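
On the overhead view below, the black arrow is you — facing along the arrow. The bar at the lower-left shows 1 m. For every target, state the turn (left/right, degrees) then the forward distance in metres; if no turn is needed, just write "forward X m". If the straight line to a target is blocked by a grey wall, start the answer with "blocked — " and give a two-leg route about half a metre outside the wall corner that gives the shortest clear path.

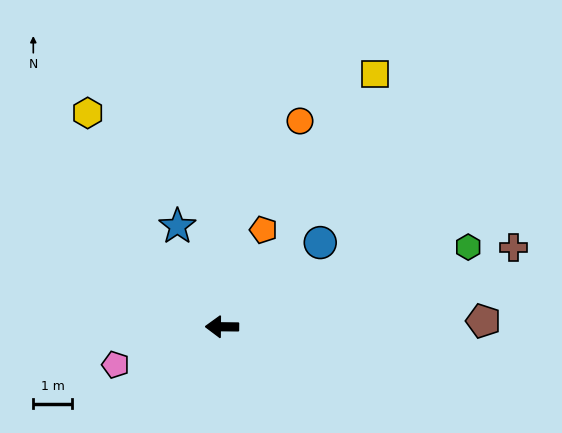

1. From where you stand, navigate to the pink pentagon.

turn left 20°, forward 2.9 m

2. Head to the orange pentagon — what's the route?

turn right 113°, forward 2.7 m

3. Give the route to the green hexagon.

turn right 162°, forward 6.6 m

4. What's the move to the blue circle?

turn right 139°, forward 3.3 m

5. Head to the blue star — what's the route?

turn right 66°, forward 2.8 m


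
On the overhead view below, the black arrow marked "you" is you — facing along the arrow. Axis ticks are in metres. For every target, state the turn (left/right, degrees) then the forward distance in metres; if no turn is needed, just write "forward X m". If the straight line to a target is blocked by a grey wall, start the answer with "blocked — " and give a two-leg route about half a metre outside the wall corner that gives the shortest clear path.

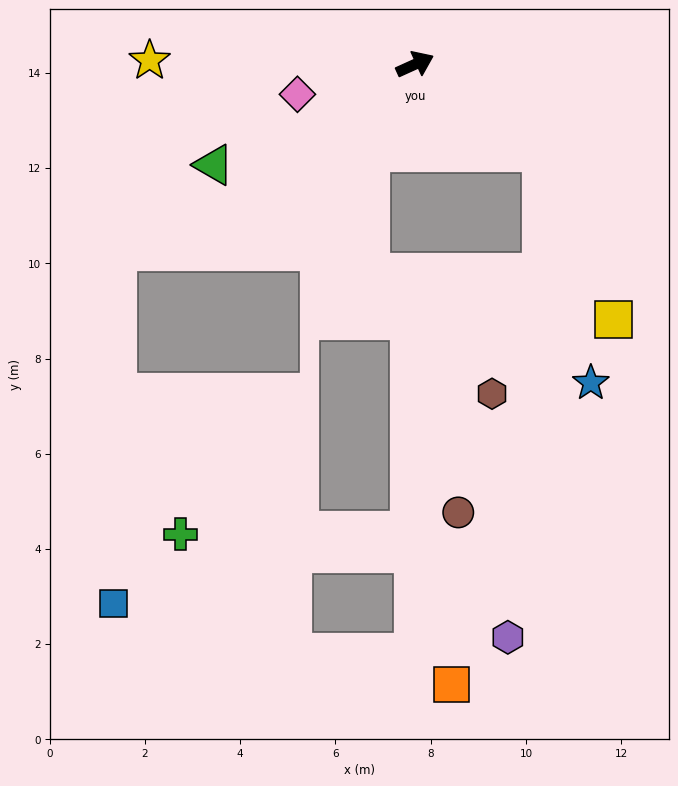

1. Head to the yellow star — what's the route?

turn left 155°, forward 5.6 m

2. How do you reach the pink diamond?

turn left 170°, forward 2.5 m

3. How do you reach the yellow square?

blocked — turn right 59°, forward 3.2 m, then turn right 32°, forward 3.8 m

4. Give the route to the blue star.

blocked — turn right 59°, forward 3.2 m, then turn right 44°, forward 5.0 m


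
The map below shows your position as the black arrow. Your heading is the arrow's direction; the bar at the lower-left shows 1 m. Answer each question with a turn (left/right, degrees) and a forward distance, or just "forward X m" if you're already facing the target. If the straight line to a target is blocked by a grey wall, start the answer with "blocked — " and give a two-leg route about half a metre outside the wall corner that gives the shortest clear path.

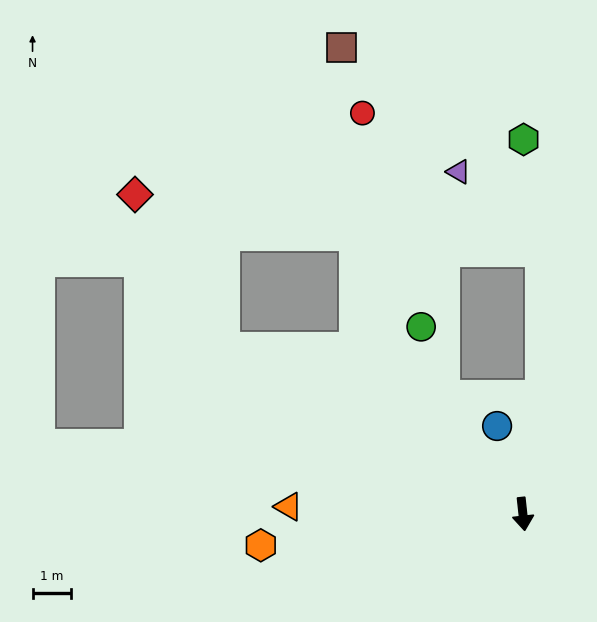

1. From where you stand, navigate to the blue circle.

turn right 170°, forward 2.4 m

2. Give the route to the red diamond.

blocked — turn right 125°, forward 9.0 m, then turn right 31°, forward 4.7 m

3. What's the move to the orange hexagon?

turn right 89°, forward 6.9 m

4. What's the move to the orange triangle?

turn right 98°, forward 6.2 m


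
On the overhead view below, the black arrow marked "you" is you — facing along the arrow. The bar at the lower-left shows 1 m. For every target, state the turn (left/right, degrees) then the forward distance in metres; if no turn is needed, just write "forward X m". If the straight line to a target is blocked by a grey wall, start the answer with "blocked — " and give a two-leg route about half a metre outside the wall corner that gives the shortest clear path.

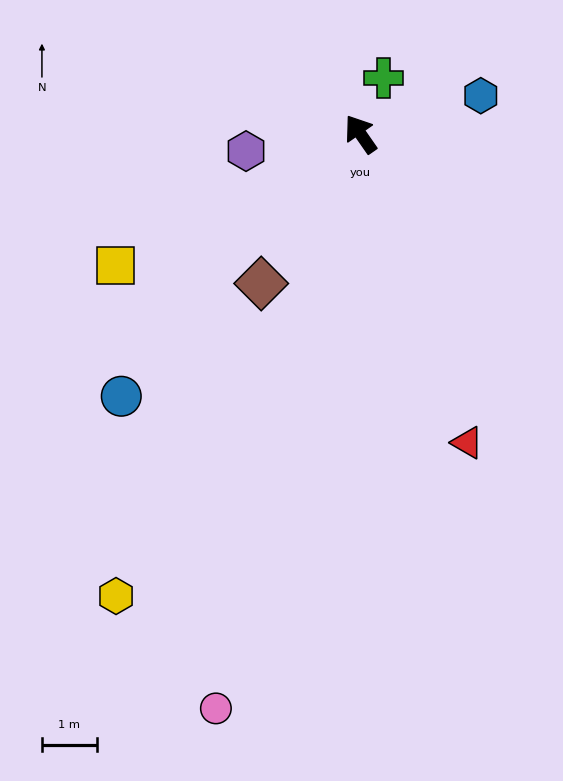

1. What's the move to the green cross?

turn right 57°, forward 1.1 m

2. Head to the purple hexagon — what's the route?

turn left 64°, forward 2.1 m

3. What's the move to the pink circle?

turn left 131°, forward 10.9 m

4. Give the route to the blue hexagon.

turn right 107°, forward 2.3 m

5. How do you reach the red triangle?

turn left 164°, forward 6.0 m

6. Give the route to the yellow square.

turn left 83°, forward 5.1 m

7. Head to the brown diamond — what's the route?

turn left 112°, forward 3.3 m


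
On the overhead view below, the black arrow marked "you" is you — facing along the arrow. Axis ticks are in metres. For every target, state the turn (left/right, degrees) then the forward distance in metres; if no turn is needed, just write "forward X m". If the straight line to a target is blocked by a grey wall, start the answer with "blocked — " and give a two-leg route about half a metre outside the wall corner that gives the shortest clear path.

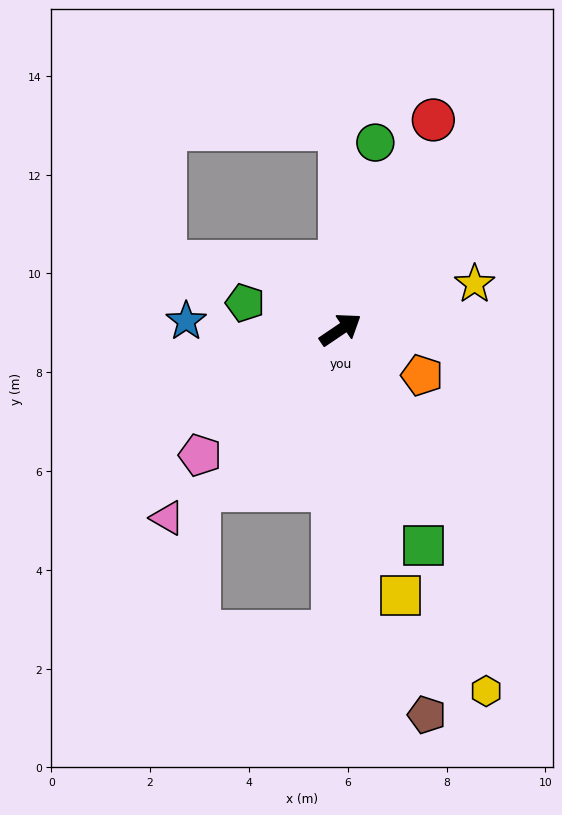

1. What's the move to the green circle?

turn left 45°, forward 3.8 m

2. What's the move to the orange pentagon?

turn right 63°, forward 1.9 m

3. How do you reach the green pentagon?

turn left 130°, forward 2.0 m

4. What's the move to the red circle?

turn left 32°, forward 4.6 m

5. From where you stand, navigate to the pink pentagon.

turn right 172°, forward 3.8 m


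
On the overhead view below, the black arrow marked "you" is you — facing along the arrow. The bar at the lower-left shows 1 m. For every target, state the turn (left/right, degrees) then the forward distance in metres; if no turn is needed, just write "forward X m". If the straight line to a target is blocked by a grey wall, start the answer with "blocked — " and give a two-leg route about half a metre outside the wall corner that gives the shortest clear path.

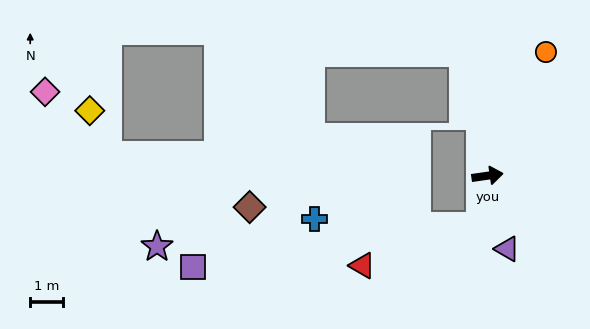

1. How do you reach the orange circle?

turn left 57°, forward 4.2 m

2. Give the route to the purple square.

blocked — turn right 107°, forward 1.5 m, then turn right 73°, forward 8.8 m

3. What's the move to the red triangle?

blocked — turn right 107°, forward 1.5 m, then turn right 62°, forward 3.8 m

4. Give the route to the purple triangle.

turn right 83°, forward 2.3 m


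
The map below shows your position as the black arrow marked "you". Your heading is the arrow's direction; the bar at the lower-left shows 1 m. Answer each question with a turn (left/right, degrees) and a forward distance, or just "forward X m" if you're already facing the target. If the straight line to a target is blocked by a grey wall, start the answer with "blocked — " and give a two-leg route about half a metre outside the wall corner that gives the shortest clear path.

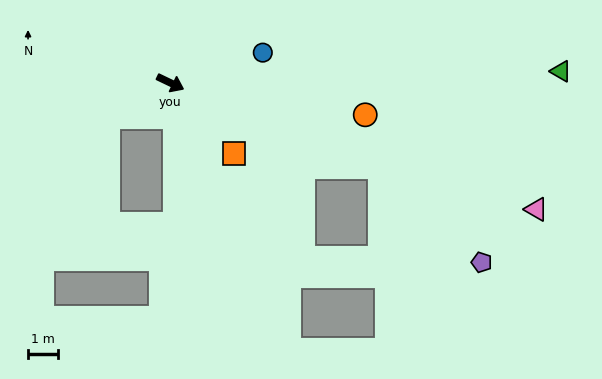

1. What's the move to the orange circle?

turn left 16°, forward 6.5 m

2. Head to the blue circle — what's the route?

turn left 44°, forward 3.2 m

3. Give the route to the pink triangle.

turn left 7°, forward 12.8 m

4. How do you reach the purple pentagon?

blocked — turn left 4°, forward 7.5 m, then turn right 22°, forward 4.6 m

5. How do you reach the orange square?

turn right 22°, forward 3.1 m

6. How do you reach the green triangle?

turn left 27°, forward 12.9 m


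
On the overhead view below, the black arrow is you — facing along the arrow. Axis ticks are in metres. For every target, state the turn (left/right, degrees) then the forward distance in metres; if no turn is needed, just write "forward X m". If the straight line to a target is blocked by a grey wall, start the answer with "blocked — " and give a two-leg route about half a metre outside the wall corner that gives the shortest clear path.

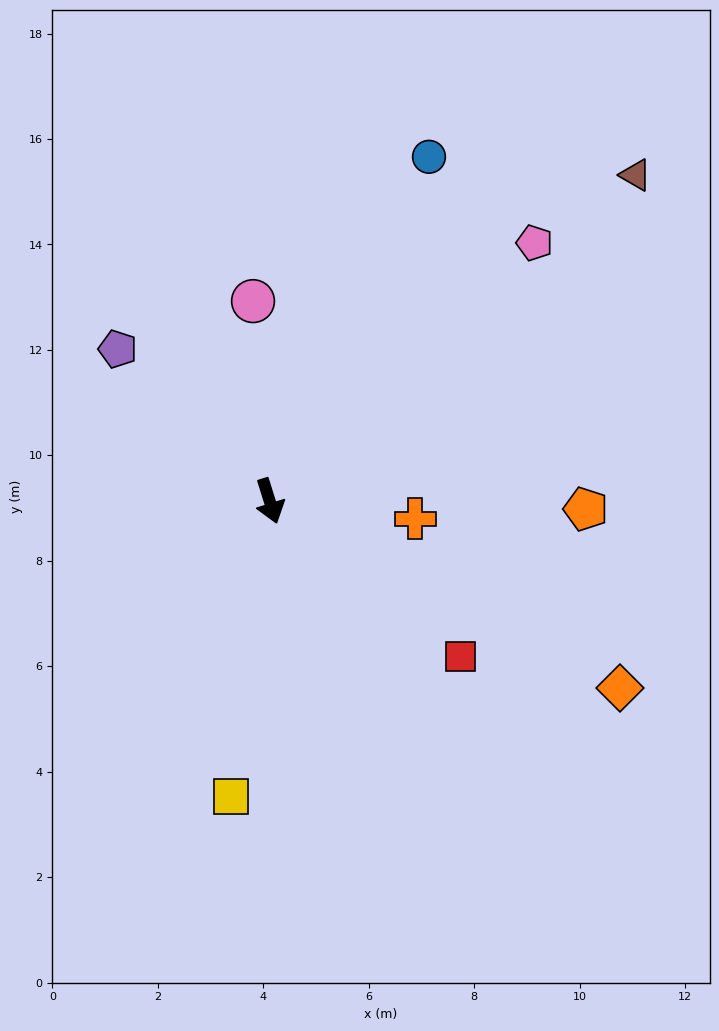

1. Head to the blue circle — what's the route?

turn left 138°, forward 7.2 m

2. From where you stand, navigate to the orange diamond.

turn left 45°, forward 7.5 m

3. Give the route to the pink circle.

turn left 167°, forward 3.8 m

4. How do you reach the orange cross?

turn left 66°, forward 2.8 m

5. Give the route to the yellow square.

turn right 25°, forward 5.6 m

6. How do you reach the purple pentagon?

turn right 152°, forward 4.1 m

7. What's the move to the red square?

turn left 33°, forward 4.7 m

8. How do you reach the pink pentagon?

turn left 117°, forward 7.0 m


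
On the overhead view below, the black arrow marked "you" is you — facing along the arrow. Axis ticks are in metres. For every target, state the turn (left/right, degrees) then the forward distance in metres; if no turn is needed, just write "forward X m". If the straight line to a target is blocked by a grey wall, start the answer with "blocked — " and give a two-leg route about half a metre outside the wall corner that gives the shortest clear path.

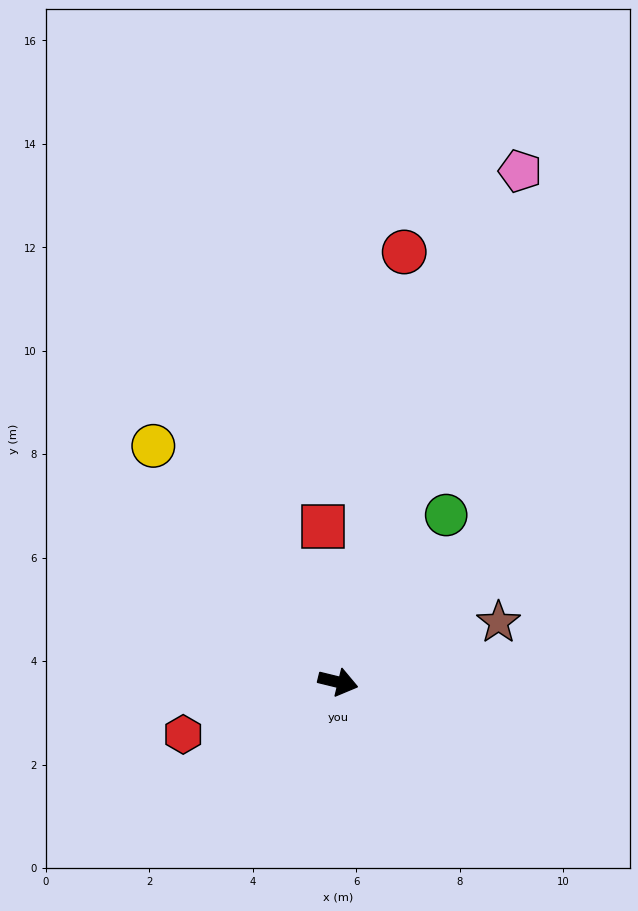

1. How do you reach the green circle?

turn left 71°, forward 3.8 m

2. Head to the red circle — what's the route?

turn left 95°, forward 8.4 m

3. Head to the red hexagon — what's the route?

turn right 148°, forward 3.2 m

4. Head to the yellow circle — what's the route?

turn left 142°, forward 5.8 m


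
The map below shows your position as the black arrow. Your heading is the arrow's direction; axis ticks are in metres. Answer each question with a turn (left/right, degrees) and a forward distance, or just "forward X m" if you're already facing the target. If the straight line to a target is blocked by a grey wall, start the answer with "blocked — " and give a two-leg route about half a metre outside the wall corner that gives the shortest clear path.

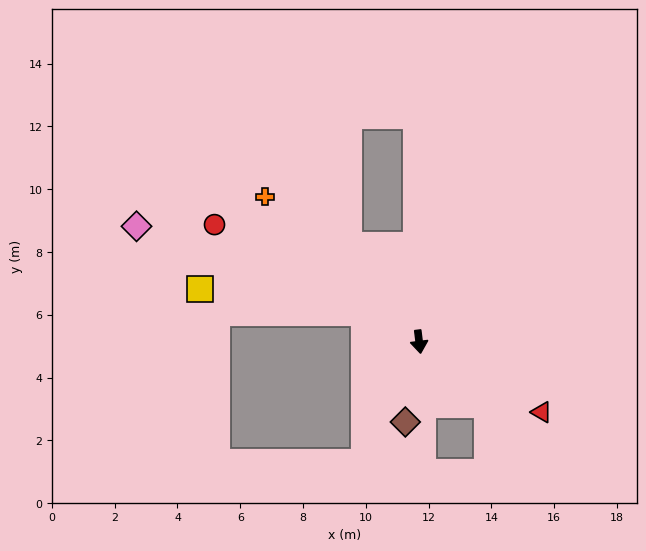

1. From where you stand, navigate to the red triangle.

turn left 53°, forward 4.5 m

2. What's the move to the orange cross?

turn right 140°, forward 6.7 m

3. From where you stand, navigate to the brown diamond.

turn right 17°, forward 2.6 m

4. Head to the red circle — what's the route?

turn right 127°, forward 7.5 m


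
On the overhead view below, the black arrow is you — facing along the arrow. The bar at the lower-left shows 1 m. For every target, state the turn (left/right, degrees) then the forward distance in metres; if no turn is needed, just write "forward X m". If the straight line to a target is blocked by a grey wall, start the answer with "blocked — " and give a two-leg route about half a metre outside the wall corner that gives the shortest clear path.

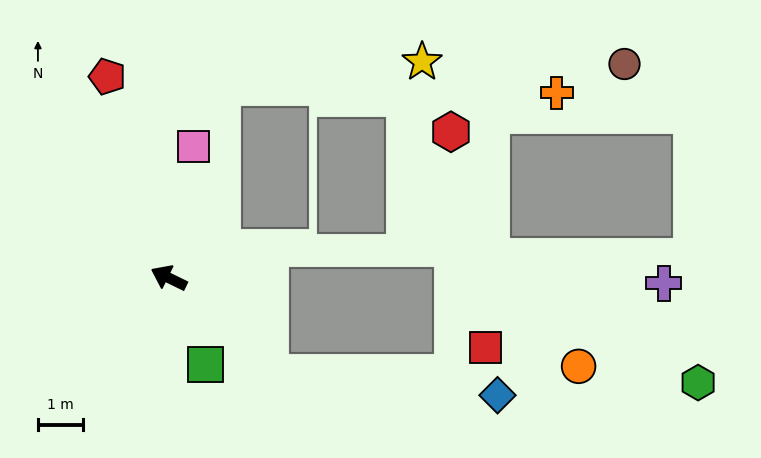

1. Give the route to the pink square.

turn right 75°, forward 3.0 m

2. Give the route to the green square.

turn left 139°, forward 2.1 m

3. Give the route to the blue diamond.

blocked — turn left 163°, forward 3.1 m, then turn left 38°, forward 5.1 m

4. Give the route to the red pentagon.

turn right 47°, forward 4.7 m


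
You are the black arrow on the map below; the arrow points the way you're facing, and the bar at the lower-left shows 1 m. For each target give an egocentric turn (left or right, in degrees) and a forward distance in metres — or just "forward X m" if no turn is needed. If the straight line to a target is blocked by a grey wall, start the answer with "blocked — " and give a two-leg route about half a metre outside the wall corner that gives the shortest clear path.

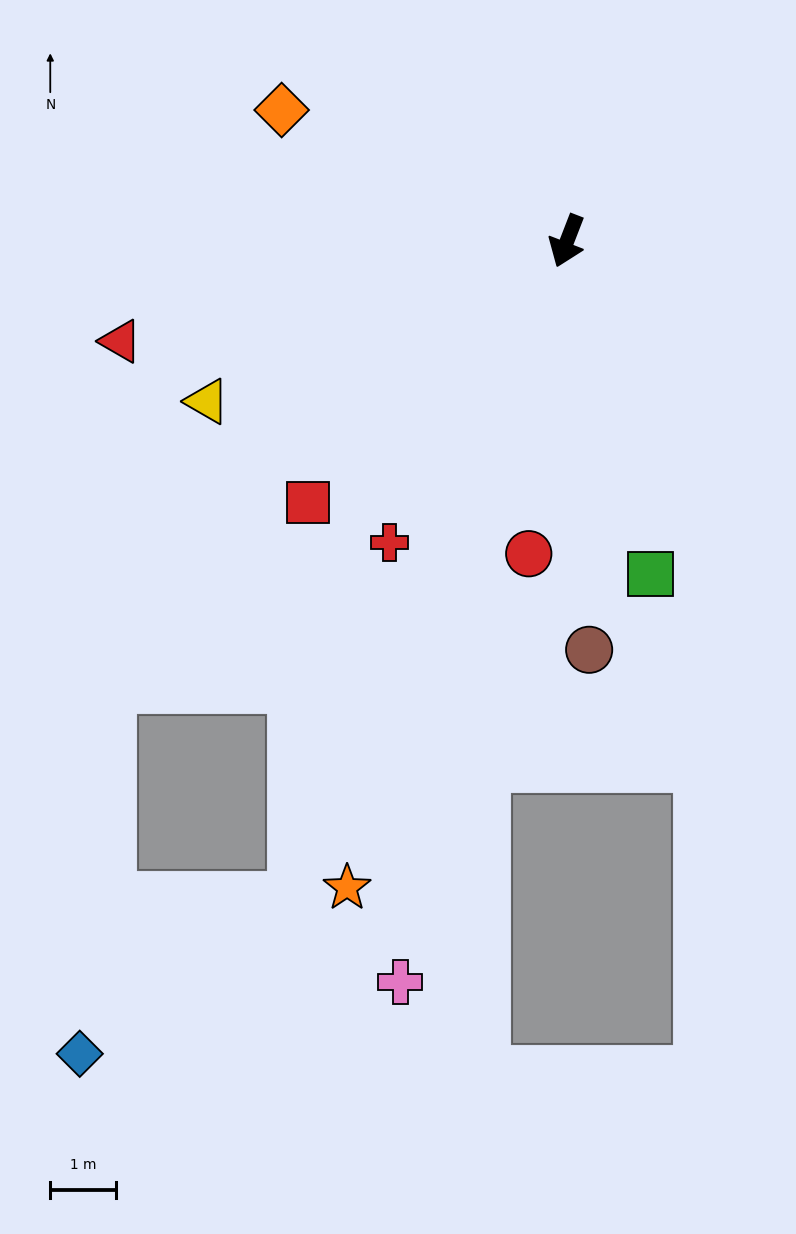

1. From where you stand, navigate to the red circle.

turn left 14°, forward 4.8 m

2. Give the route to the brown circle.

turn left 24°, forward 6.2 m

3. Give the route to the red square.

turn right 24°, forward 5.6 m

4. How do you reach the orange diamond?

turn right 93°, forward 4.8 m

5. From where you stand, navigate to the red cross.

turn right 9°, forward 5.3 m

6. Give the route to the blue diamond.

blocked — forward 10.9 m, then turn right 33°, forward 4.0 m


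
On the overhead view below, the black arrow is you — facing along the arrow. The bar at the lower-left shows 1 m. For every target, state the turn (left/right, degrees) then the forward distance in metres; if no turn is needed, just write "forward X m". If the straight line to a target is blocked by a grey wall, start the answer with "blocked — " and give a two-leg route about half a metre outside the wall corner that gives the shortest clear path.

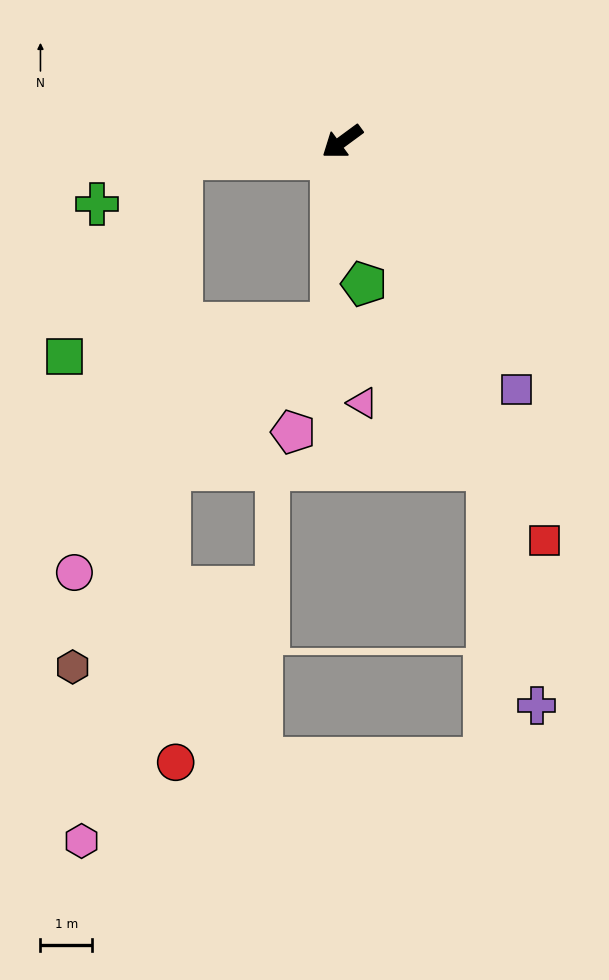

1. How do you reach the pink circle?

blocked — turn right 31°, forward 3.2 m, then turn left 70°, forward 8.3 m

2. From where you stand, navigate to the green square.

blocked — turn right 31°, forward 3.2 m, then turn left 54°, forward 4.5 m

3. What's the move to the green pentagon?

turn left 62°, forward 2.8 m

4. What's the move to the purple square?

turn left 89°, forward 5.9 m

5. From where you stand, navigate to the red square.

turn left 81°, forward 8.7 m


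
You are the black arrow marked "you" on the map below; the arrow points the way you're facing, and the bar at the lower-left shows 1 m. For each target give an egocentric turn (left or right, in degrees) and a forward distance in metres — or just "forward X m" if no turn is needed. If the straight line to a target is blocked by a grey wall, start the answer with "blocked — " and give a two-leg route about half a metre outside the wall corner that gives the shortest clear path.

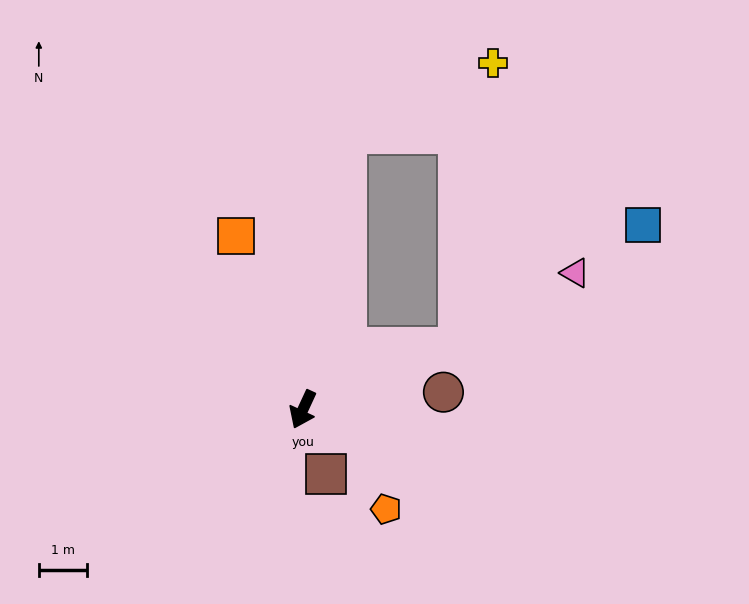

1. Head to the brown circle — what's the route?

turn left 122°, forward 2.9 m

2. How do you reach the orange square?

turn right 134°, forward 3.9 m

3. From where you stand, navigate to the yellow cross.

blocked — turn right 164°, forward 5.8 m, then turn right 55°, forward 3.4 m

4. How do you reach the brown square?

turn left 45°, forward 1.4 m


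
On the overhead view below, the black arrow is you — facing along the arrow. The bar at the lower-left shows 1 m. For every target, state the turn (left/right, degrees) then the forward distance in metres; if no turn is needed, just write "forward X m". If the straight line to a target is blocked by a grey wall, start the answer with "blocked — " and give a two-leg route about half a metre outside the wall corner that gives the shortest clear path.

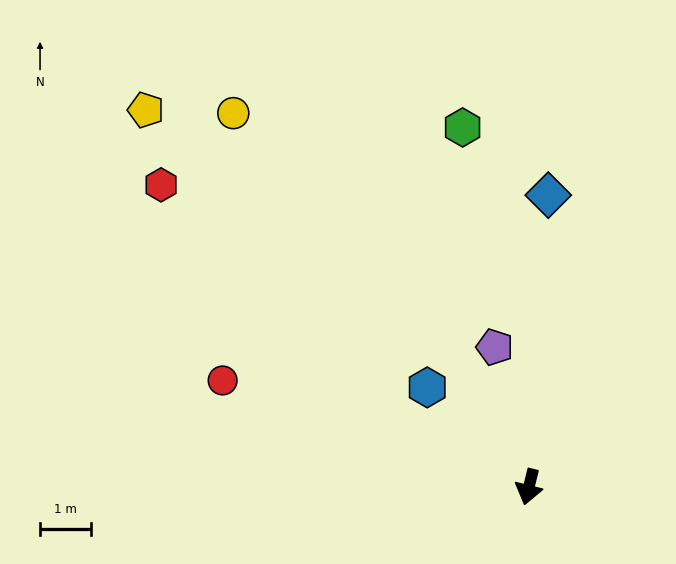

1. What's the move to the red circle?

turn right 95°, forward 6.4 m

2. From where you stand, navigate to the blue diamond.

turn right 170°, forward 5.7 m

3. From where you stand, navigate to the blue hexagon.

turn right 121°, forward 2.8 m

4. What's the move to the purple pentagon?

turn right 152°, forward 2.8 m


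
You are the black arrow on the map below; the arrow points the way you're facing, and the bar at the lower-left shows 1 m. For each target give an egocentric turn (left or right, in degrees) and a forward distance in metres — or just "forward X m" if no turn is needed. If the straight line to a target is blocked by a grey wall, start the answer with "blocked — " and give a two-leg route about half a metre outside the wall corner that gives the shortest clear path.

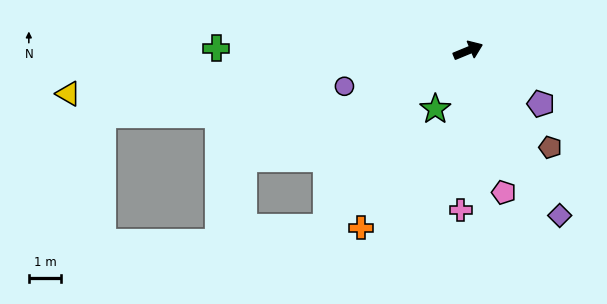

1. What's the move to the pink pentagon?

turn right 98°, forward 4.5 m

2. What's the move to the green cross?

turn left 157°, forward 7.8 m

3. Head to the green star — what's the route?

turn right 142°, forward 2.1 m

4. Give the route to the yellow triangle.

turn left 164°, forward 12.4 m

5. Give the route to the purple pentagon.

turn right 59°, forward 2.8 m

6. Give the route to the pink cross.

turn right 115°, forward 4.9 m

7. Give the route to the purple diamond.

turn right 83°, forward 5.8 m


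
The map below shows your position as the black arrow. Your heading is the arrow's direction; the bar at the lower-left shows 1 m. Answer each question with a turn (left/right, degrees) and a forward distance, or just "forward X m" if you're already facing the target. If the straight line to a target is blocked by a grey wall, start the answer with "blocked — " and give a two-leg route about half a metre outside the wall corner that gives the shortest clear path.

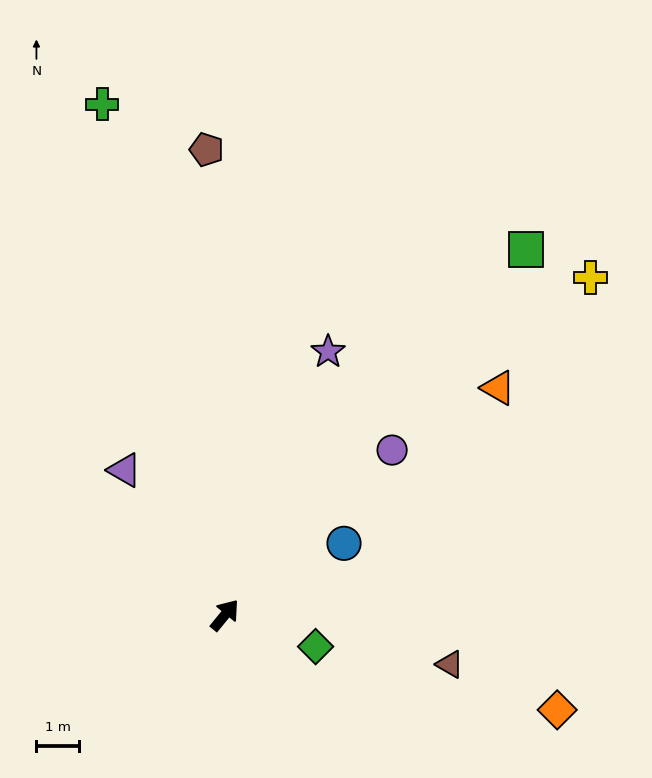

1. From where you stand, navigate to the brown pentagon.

turn left 42°, forward 10.9 m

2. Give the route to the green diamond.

turn right 70°, forward 2.2 m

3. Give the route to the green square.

forward 11.1 m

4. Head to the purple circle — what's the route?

turn right 6°, forward 5.5 m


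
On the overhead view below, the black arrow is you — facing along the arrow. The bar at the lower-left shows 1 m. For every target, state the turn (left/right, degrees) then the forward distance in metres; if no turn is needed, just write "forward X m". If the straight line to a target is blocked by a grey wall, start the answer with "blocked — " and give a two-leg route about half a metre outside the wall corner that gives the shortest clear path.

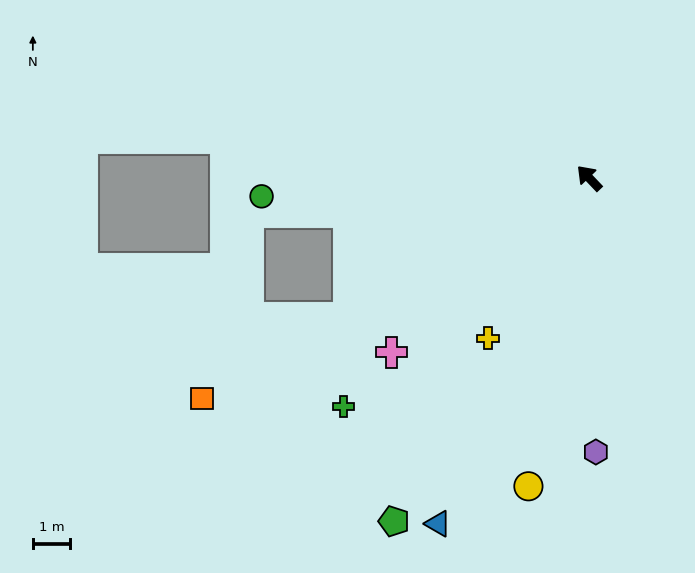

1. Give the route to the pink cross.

turn left 88°, forward 7.1 m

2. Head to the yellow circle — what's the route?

turn left 125°, forward 8.5 m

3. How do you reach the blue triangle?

turn left 113°, forward 10.2 m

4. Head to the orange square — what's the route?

turn left 76°, forward 12.0 m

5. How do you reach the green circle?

turn left 50°, forward 8.9 m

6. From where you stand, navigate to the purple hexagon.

turn left 138°, forward 7.4 m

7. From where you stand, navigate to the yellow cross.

turn left 104°, forward 5.1 m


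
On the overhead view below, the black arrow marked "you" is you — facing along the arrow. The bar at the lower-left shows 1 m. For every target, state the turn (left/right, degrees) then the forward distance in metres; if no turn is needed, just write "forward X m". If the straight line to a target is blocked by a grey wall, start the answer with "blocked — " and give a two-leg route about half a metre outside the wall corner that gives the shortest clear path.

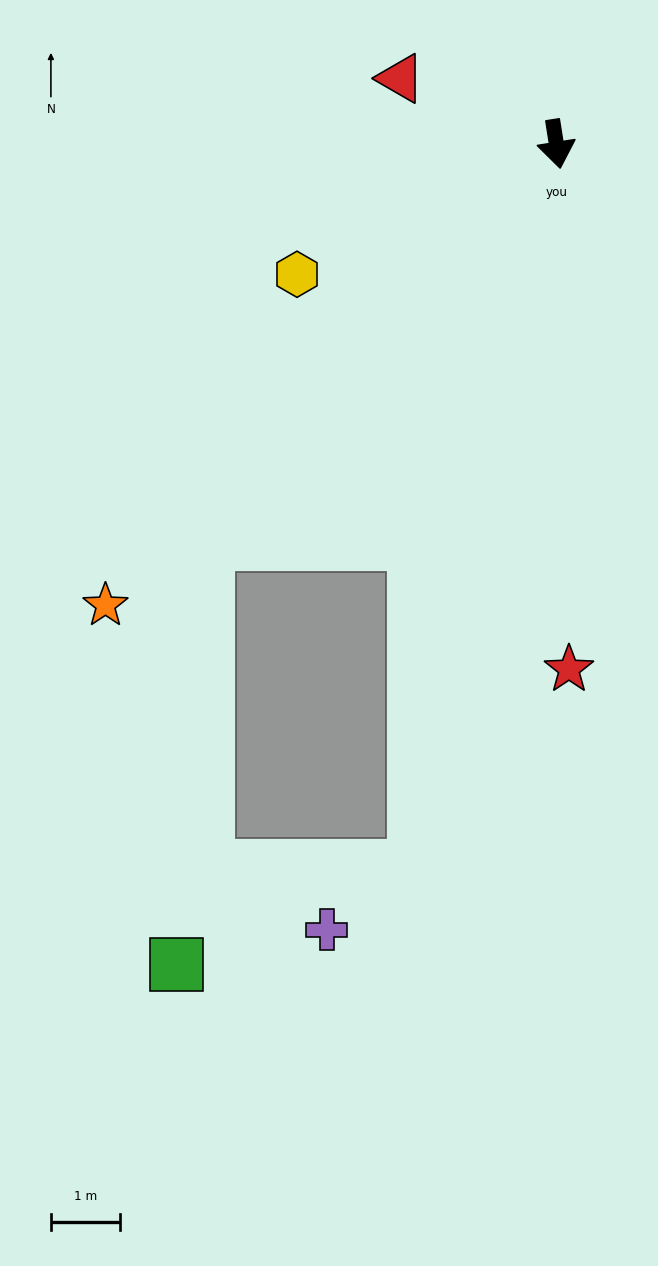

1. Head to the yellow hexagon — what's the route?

turn right 72°, forward 4.2 m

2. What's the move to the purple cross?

blocked — turn right 20°, forward 10.7 m, then turn right 45°, forward 1.6 m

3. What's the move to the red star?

turn right 8°, forward 7.6 m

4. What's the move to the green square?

blocked — turn right 50°, forward 7.7 m, then turn left 37°, forward 6.2 m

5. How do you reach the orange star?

turn right 53°, forward 9.4 m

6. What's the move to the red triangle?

turn right 122°, forward 2.5 m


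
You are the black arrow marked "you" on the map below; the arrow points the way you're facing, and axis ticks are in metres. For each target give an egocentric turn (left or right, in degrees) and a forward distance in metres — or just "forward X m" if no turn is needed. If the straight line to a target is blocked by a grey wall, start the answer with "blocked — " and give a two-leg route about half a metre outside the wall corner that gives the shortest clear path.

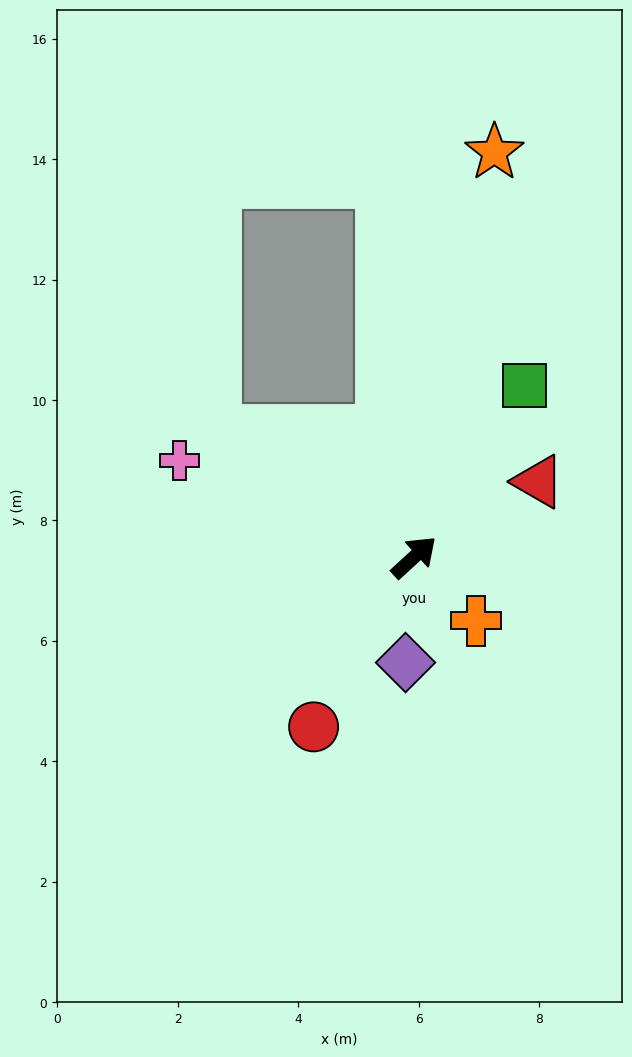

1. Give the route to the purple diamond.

turn right 137°, forward 1.8 m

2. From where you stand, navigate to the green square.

turn left 15°, forward 3.4 m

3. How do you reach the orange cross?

turn right 88°, forward 1.5 m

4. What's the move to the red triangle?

turn right 11°, forward 2.4 m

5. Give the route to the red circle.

turn right 163°, forward 3.3 m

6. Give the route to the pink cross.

turn left 115°, forward 4.2 m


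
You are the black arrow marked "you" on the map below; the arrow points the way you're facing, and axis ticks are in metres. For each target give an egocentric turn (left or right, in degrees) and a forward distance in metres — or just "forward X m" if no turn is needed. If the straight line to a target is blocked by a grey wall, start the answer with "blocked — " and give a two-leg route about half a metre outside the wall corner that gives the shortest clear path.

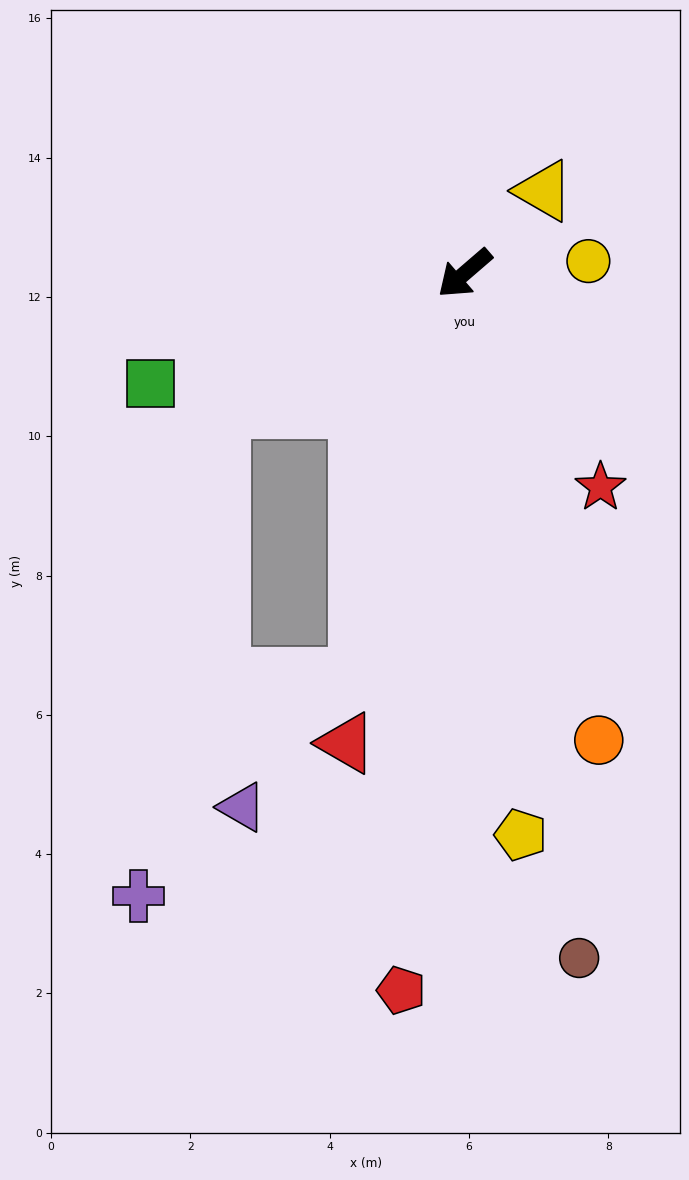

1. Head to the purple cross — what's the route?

blocked — turn right 12°, forward 4.0 m, then turn left 52°, forward 7.1 m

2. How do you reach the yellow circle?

turn left 145°, forward 1.8 m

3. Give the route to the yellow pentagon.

turn left 55°, forward 8.1 m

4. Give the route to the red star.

turn left 82°, forward 3.6 m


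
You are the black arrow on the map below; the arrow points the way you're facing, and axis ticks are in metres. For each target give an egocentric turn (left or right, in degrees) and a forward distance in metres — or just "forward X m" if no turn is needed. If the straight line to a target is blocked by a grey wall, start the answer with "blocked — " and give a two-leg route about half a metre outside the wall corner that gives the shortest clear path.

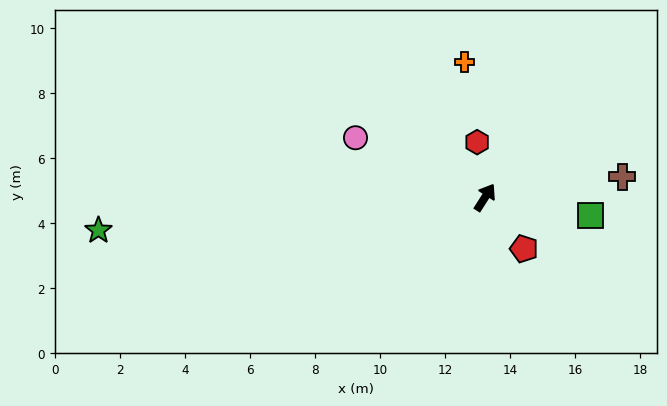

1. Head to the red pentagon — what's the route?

turn right 110°, forward 2.0 m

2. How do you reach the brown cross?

turn right 49°, forward 4.3 m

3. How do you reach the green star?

turn left 127°, forward 11.9 m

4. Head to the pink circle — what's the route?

turn left 98°, forward 4.4 m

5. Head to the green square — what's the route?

turn right 67°, forward 3.3 m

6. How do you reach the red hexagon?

turn left 41°, forward 1.7 m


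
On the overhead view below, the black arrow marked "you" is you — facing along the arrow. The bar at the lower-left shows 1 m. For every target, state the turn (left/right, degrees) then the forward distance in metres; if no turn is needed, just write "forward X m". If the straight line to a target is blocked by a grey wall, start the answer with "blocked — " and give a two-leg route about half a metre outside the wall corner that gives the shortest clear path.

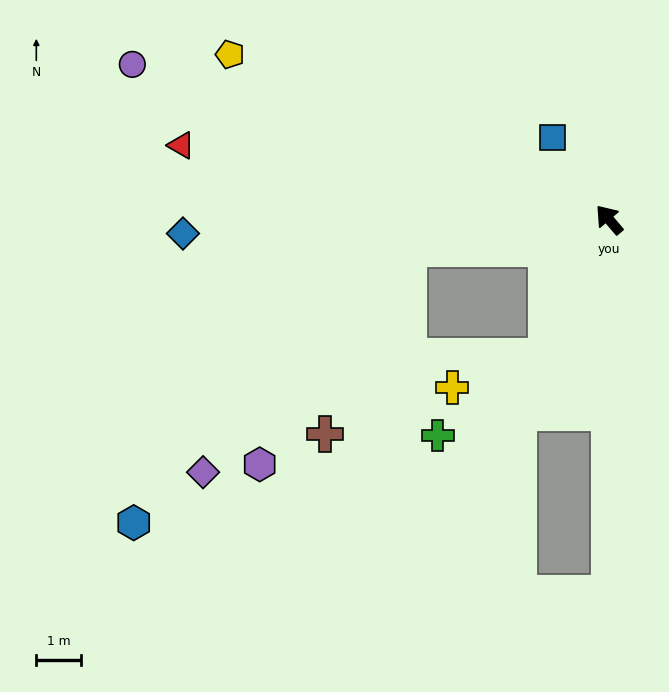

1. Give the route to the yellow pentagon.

turn left 26°, forward 9.3 m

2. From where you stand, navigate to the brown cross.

blocked — turn left 58°, forward 4.6 m, then turn left 57°, forward 4.6 m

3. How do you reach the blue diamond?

turn left 51°, forward 9.6 m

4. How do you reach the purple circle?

turn left 32°, forward 11.3 m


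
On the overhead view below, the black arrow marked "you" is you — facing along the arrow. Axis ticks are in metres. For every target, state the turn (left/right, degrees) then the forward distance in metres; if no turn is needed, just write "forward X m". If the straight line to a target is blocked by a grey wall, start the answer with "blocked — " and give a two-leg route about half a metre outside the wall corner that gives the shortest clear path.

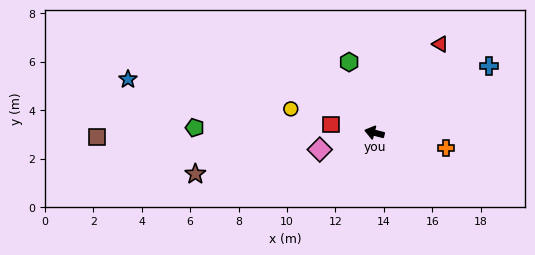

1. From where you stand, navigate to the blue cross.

turn right 136°, forward 5.5 m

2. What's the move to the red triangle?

turn right 112°, forward 4.6 m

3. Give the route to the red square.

turn left 4°, forward 1.8 m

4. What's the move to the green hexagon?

turn right 56°, forward 3.1 m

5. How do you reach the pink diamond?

turn left 31°, forward 2.4 m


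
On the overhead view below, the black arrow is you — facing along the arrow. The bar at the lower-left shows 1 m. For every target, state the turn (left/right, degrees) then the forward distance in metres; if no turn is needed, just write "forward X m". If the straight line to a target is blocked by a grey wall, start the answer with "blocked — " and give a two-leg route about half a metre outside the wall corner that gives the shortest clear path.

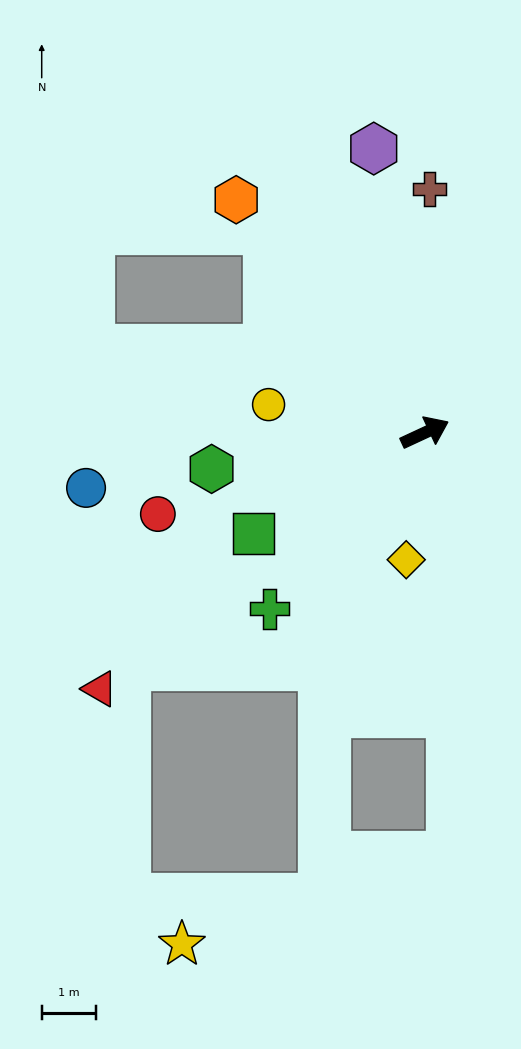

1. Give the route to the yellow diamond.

turn right 123°, forward 2.4 m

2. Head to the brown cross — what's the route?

turn left 64°, forward 4.5 m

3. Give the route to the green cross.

turn right 156°, forward 4.3 m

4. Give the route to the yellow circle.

turn left 145°, forward 2.9 m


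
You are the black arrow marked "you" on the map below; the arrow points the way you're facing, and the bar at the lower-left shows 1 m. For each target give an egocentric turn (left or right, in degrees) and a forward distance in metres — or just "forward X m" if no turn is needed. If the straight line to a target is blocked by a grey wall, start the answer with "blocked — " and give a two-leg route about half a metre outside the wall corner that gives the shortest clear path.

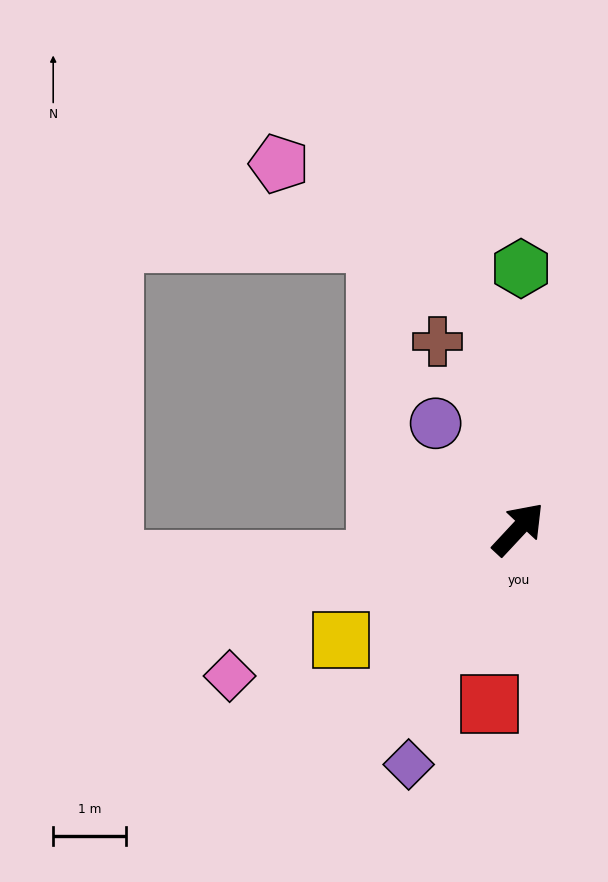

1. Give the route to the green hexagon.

turn left 42°, forward 3.6 m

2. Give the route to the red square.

turn right 146°, forward 2.4 m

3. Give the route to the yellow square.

turn left 165°, forward 2.9 m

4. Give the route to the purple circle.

turn left 81°, forward 1.9 m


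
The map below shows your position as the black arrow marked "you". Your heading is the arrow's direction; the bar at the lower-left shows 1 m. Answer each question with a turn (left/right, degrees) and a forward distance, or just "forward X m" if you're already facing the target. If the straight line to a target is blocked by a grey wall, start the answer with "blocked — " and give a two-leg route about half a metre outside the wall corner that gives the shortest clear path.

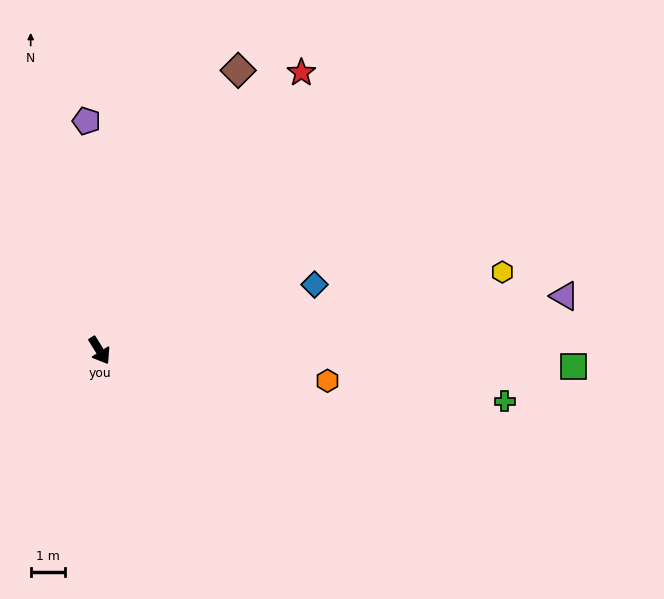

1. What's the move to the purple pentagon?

turn left 151°, forward 6.6 m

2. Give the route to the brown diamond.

turn left 122°, forward 9.0 m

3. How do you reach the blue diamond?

turn left 75°, forward 6.5 m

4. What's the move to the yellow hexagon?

turn left 69°, forward 11.9 m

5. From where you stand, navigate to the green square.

turn left 56°, forward 13.7 m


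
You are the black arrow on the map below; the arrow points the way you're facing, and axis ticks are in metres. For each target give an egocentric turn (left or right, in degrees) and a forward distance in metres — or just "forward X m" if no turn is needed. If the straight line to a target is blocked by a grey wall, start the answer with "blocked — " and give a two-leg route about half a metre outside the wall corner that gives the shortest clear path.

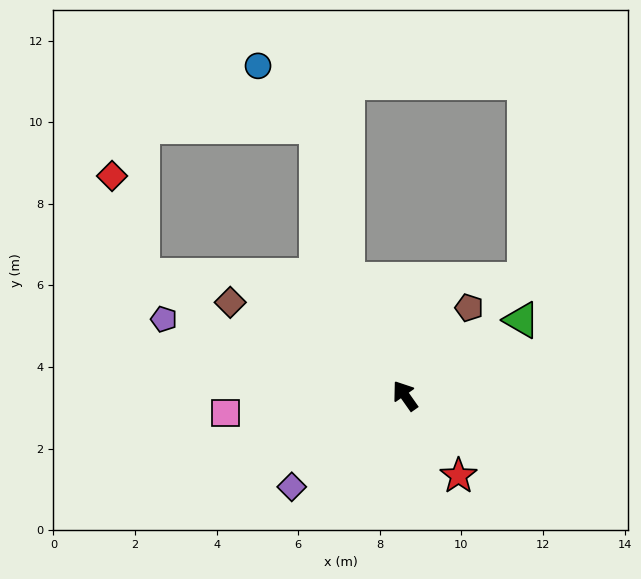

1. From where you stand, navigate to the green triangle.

turn right 92°, forward 3.4 m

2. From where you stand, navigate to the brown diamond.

turn left 27°, forward 4.9 m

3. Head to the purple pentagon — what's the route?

turn left 37°, forward 6.2 m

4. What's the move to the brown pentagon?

turn right 71°, forward 2.7 m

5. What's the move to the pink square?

turn left 60°, forward 4.4 m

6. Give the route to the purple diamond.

turn left 94°, forward 3.6 m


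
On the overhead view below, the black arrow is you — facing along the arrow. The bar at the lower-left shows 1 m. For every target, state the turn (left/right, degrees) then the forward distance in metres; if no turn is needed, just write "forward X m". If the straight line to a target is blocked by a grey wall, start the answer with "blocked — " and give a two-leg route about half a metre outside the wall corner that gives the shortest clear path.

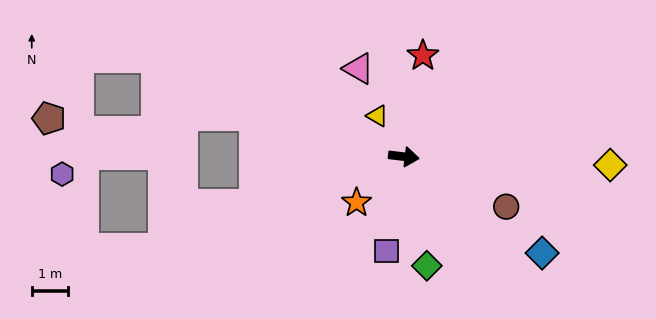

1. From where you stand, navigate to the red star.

turn left 86°, forward 2.9 m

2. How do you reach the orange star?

turn right 129°, forward 1.8 m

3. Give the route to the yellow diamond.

turn left 5°, forward 5.7 m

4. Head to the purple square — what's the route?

turn right 93°, forward 2.7 m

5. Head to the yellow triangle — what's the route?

turn left 130°, forward 1.3 m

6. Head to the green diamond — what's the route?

turn right 71°, forward 3.1 m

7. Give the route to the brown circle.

turn right 19°, forward 3.2 m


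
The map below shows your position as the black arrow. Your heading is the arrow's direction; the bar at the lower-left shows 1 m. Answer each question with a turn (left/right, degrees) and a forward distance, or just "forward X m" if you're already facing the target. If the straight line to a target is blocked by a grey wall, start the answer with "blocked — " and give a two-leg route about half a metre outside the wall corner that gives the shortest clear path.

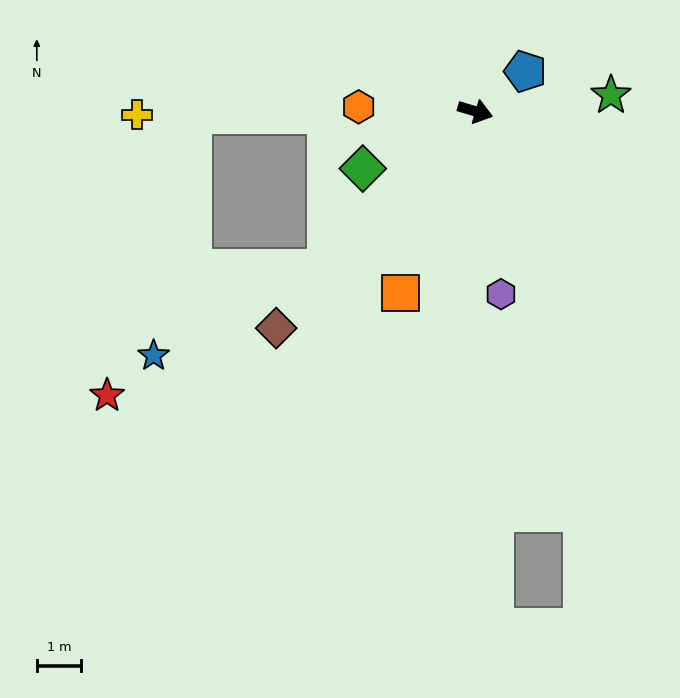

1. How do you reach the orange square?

turn right 96°, forward 4.4 m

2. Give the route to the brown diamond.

turn right 116°, forward 6.6 m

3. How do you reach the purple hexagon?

turn right 65°, forward 4.2 m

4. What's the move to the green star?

turn left 23°, forward 3.1 m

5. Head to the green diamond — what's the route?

turn right 136°, forward 2.8 m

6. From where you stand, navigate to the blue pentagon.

turn left 55°, forward 1.4 m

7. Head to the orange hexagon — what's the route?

turn right 166°, forward 2.6 m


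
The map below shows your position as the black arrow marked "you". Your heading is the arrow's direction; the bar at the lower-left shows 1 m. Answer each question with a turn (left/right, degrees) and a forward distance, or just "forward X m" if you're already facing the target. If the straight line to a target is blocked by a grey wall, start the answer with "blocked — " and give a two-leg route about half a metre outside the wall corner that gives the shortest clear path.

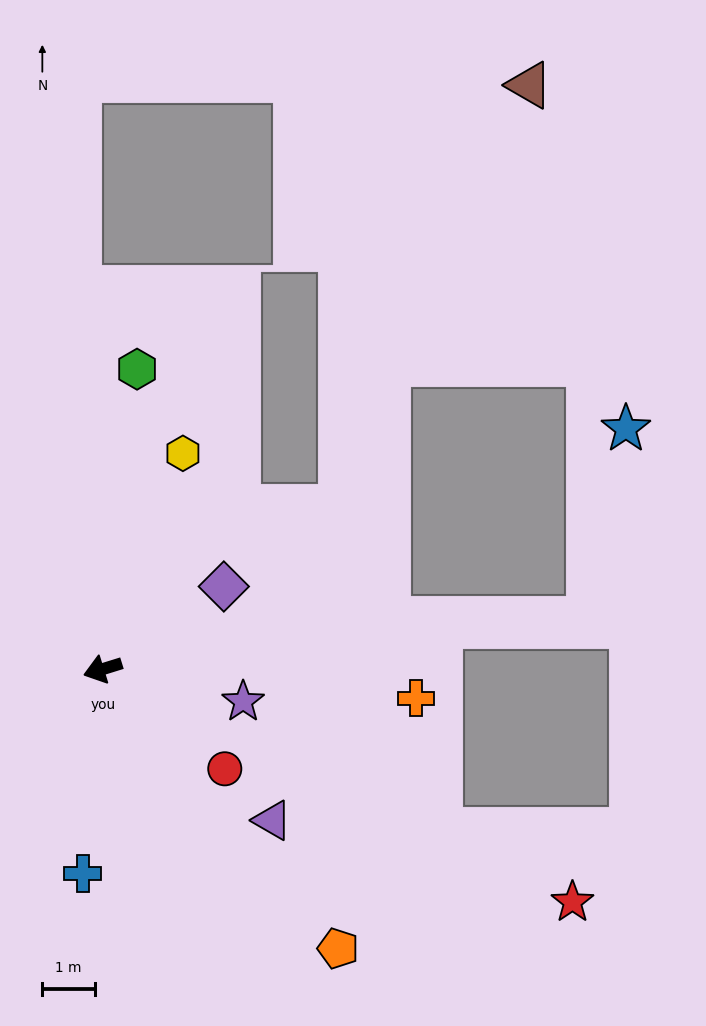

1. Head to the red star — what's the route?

turn left 136°, forward 10.0 m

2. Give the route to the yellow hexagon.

turn right 128°, forward 4.4 m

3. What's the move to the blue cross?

turn left 67°, forward 3.9 m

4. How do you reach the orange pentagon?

turn left 113°, forward 7.0 m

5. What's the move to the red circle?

turn left 124°, forward 3.0 m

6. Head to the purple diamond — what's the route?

turn right 163°, forward 2.8 m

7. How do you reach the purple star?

turn left 150°, forward 2.7 m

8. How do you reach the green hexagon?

turn right 114°, forward 5.8 m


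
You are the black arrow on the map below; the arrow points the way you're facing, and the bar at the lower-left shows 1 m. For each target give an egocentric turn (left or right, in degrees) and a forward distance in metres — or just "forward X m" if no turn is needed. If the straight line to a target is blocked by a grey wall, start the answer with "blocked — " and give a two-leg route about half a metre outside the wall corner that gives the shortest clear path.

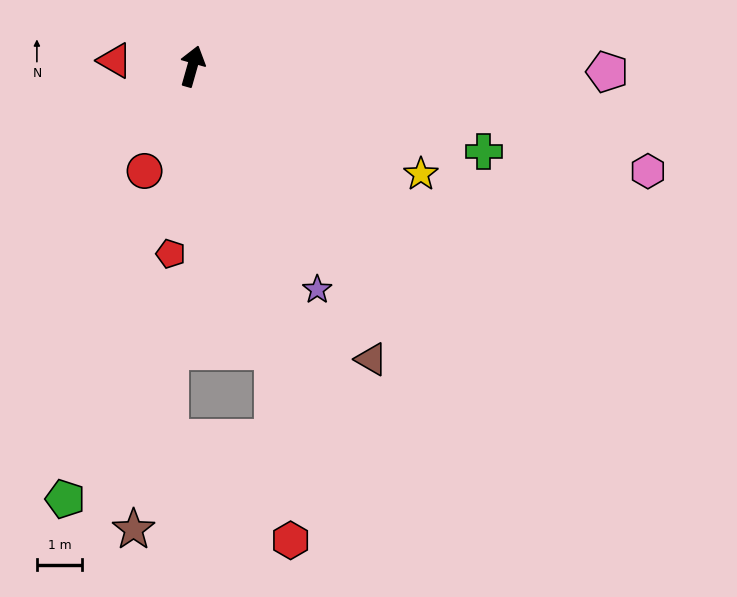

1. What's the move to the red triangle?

turn left 102°, forward 1.7 m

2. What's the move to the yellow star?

turn right 99°, forward 5.6 m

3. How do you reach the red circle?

turn left 171°, forward 2.6 m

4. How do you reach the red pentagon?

turn right 171°, forward 4.2 m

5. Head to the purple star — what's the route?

turn right 135°, forward 5.7 m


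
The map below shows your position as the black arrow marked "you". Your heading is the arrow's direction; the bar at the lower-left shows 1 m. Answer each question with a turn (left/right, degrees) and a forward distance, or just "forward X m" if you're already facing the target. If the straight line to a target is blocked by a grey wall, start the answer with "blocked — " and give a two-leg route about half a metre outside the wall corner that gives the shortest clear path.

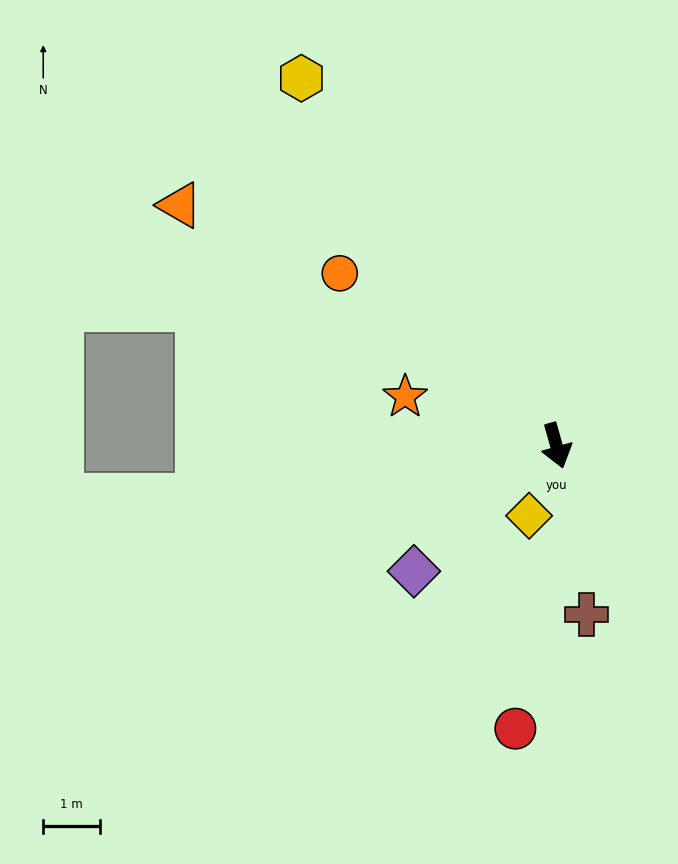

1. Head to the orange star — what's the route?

turn right 124°, forward 2.8 m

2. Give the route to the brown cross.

turn right 6°, forward 3.0 m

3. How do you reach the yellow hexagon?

turn right 161°, forward 7.9 m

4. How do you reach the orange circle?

turn right 144°, forward 4.9 m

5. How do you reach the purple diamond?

turn right 64°, forward 3.4 m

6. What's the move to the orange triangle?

turn right 138°, forward 7.9 m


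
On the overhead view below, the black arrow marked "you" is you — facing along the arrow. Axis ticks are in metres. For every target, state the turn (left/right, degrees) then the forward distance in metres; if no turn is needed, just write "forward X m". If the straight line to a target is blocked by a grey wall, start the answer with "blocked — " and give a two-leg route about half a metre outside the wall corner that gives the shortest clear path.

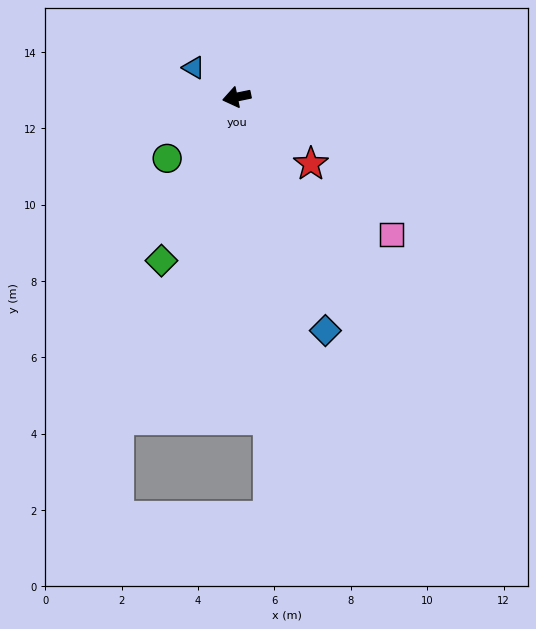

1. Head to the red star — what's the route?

turn left 126°, forward 2.6 m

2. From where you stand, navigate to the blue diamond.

turn left 99°, forward 6.5 m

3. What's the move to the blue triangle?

turn right 46°, forward 1.4 m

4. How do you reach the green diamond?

turn left 54°, forward 4.7 m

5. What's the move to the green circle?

turn left 30°, forward 2.4 m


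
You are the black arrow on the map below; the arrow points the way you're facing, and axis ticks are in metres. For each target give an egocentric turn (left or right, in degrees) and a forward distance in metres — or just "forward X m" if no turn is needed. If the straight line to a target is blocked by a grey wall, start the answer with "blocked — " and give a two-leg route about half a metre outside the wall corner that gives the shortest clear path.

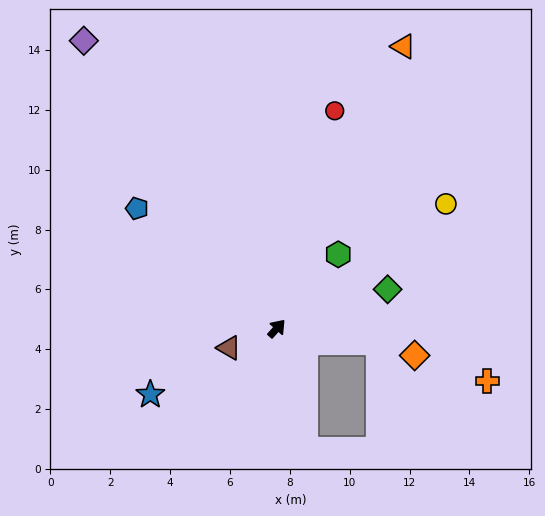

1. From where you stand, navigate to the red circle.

turn left 27°, forward 7.5 m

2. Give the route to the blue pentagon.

turn left 91°, forward 6.2 m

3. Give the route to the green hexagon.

turn left 2°, forward 3.2 m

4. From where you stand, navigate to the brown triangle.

turn left 154°, forward 1.7 m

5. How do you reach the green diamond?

turn right 29°, forward 3.9 m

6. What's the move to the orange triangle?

turn left 18°, forward 10.3 m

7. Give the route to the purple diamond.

turn left 76°, forward 11.6 m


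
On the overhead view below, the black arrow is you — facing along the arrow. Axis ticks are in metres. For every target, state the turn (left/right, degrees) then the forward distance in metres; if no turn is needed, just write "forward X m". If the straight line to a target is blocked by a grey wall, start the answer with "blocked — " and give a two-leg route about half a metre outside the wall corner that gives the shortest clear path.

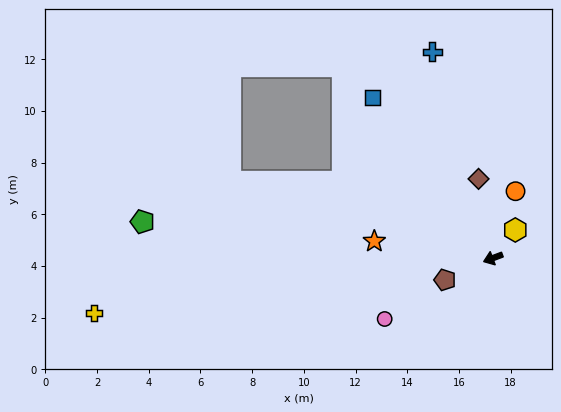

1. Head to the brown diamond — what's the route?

turn right 100°, forward 3.1 m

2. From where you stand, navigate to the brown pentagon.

turn left 4°, forward 2.0 m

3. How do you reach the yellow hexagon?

turn right 149°, forward 1.4 m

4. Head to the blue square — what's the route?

turn right 74°, forward 7.8 m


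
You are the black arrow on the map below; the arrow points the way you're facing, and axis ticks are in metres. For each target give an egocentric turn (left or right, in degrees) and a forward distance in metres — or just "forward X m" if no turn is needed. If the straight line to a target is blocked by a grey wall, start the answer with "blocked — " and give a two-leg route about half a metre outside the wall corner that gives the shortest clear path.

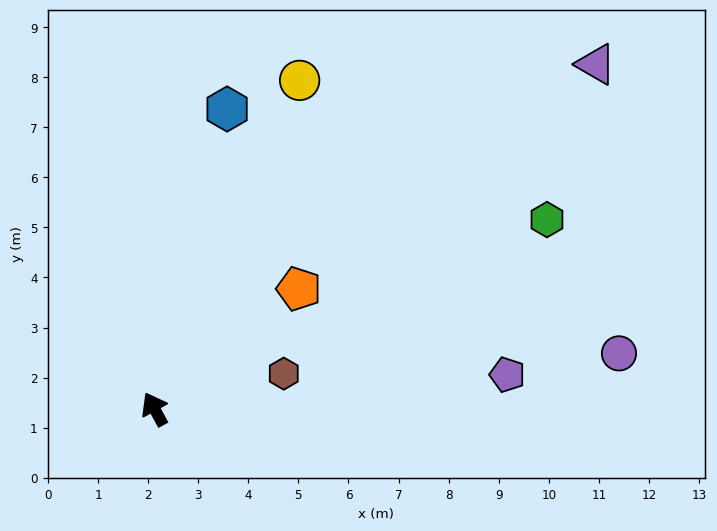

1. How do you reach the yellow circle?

turn right 52°, forward 7.2 m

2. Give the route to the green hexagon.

turn right 93°, forward 8.7 m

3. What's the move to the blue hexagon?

turn right 42°, forward 6.2 m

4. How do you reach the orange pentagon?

turn right 79°, forward 3.7 m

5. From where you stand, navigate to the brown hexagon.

turn right 103°, forward 2.7 m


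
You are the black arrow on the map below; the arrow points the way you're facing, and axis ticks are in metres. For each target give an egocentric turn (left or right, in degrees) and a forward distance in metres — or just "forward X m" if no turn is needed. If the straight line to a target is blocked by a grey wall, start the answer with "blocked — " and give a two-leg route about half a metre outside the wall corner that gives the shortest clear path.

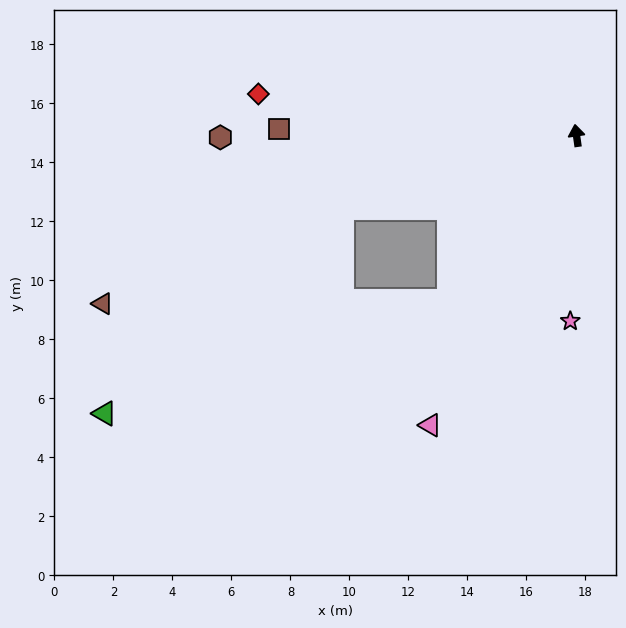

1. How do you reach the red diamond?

turn left 74°, forward 10.9 m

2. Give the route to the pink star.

turn left 170°, forward 6.3 m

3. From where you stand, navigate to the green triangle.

blocked — turn left 99°, forward 8.3 m, then turn left 24°, forward 10.7 m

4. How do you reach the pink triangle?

turn left 145°, forward 11.0 m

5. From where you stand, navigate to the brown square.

turn left 81°, forward 10.1 m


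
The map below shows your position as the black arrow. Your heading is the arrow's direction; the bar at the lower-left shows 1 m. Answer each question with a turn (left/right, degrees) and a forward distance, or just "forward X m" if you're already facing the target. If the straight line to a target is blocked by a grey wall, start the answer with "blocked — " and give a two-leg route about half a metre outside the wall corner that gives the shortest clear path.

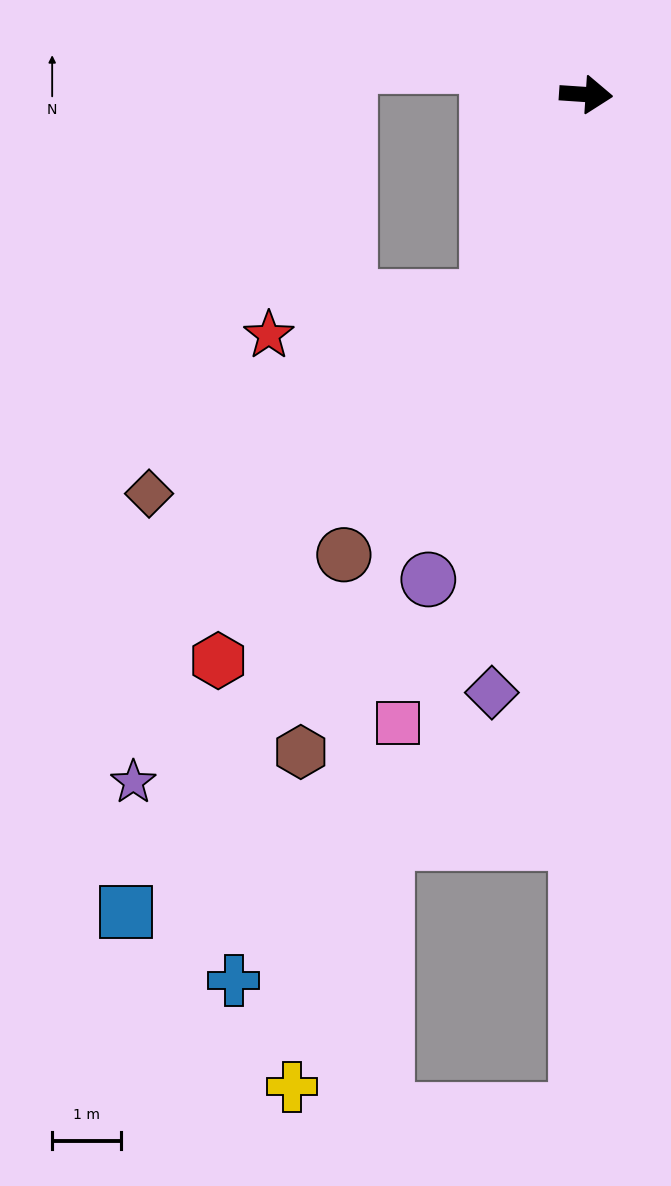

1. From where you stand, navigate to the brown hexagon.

turn right 110°, forward 10.5 m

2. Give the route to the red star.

blocked — turn right 112°, forward 3.3 m, then turn right 55°, forward 3.3 m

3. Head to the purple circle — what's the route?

turn right 104°, forward 7.5 m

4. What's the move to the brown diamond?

blocked — turn right 112°, forward 3.3 m, then turn right 34°, forward 5.7 m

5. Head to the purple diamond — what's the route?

turn right 95°, forward 8.9 m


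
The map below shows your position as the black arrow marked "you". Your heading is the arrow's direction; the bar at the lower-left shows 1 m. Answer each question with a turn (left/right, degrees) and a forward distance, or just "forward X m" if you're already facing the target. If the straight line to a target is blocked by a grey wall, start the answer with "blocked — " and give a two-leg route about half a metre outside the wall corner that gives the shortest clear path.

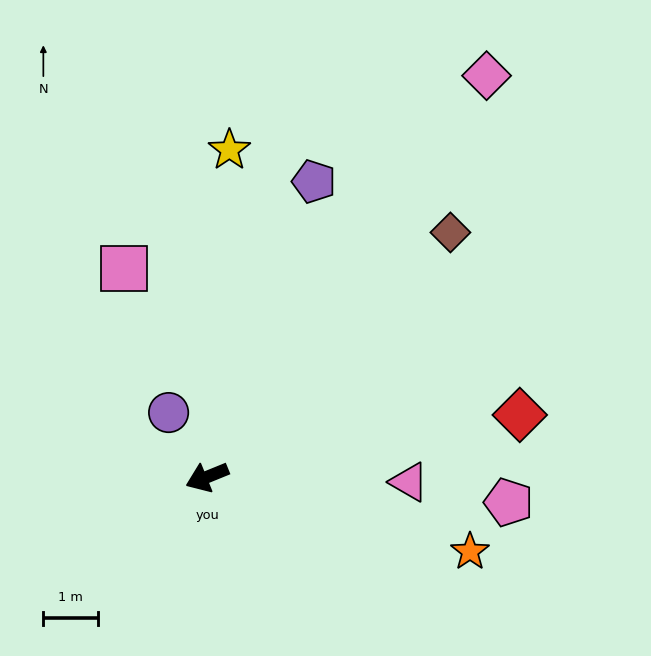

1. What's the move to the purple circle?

turn right 81°, forward 1.4 m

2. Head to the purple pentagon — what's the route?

turn right 132°, forward 5.7 m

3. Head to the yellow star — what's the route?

turn right 116°, forward 6.0 m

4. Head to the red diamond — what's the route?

turn left 169°, forward 5.8 m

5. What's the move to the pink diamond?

turn right 147°, forward 8.9 m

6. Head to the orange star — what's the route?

turn left 142°, forward 5.0 m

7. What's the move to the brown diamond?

turn right 157°, forward 6.3 m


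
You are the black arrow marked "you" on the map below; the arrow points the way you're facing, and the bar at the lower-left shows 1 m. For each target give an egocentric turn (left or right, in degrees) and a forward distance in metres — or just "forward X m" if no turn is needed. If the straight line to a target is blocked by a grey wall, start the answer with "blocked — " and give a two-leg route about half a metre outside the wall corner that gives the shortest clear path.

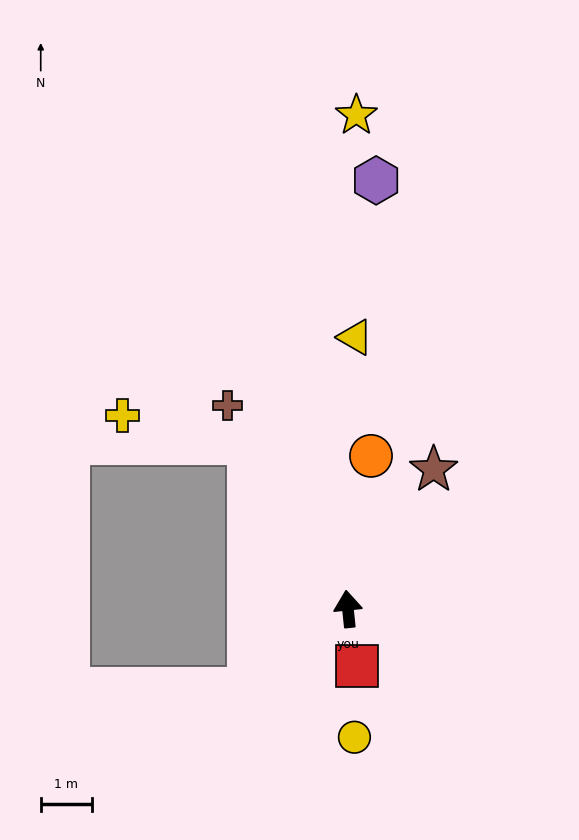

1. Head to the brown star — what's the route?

turn right 37°, forward 3.2 m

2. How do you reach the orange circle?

turn right 14°, forward 3.0 m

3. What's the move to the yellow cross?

blocked — turn left 25°, forward 3.8 m, then turn left 47°, forward 2.5 m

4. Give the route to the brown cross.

turn left 25°, forward 4.6 m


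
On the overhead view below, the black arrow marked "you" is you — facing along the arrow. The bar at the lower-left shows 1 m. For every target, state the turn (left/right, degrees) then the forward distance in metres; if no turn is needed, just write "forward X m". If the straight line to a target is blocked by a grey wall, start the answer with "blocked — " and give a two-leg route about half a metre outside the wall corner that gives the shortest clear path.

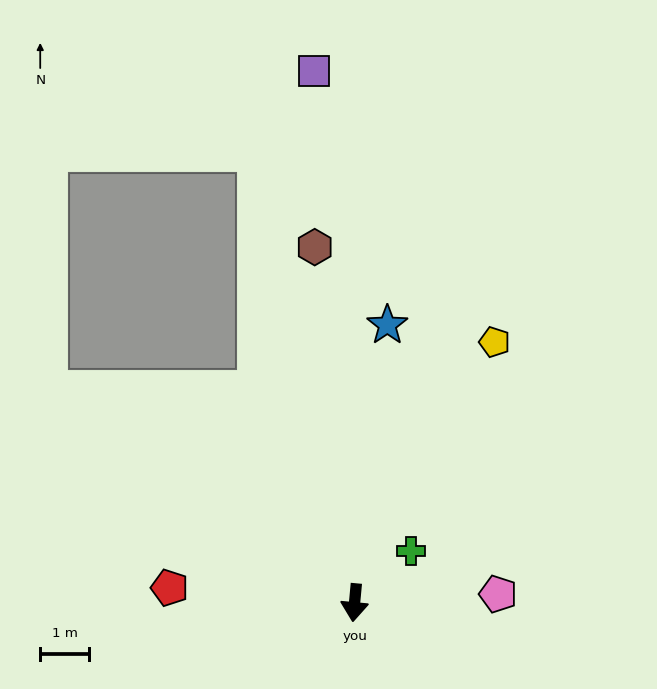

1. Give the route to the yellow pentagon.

turn left 157°, forward 6.0 m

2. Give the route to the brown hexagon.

turn right 168°, forward 7.3 m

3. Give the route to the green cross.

turn left 138°, forward 1.6 m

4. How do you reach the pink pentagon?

turn left 99°, forward 2.9 m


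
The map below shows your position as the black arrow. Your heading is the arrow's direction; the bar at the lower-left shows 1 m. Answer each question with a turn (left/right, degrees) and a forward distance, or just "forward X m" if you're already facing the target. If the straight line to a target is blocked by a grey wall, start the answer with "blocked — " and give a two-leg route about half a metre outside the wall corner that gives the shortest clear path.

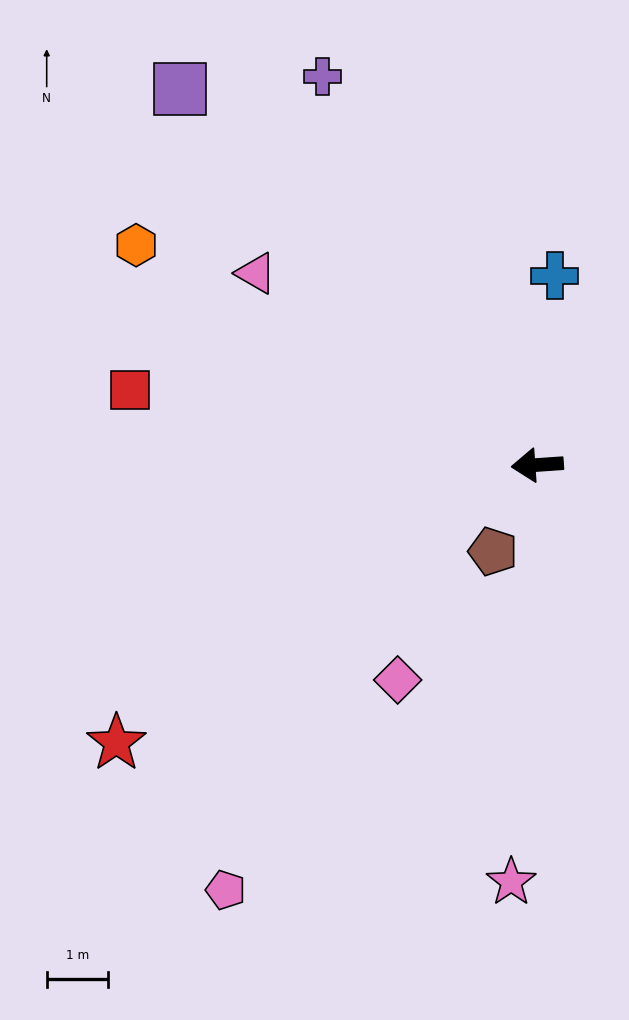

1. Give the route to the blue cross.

turn right 99°, forward 3.1 m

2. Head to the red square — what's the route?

turn right 14°, forward 6.7 m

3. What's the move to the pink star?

turn left 82°, forward 6.8 m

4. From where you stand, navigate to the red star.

turn left 29°, forward 8.2 m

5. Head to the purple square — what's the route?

turn right 50°, forward 8.4 m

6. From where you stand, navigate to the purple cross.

turn right 65°, forward 7.2 m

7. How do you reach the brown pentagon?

turn left 59°, forward 1.6 m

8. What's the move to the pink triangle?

turn right 38°, forward 5.5 m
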